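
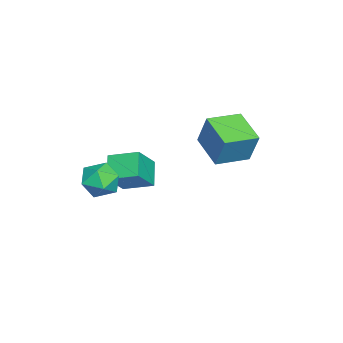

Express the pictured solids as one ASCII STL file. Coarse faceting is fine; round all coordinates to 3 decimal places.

solid 
facet normal -0.648 0.263 -0.715
outer loop
vertex -4.889 -3.091 -2.946
vertex -4.785 -1.405 -2.419
vertex -3.644 -2.843 -3.984
endloop
endfacet
facet normal -0.059 -0.953 -0.298
outer loop
vertex -2.335 -3.375 -2.541
vertex -4.889 -3.091 -2.946
vertex -3.644 -2.843 -3.984
endloop
endfacet
facet normal -0.648 0.263 -0.715
outer loop
vertex -3.644 -2.843 -3.984
vertex -4.785 -1.405 -2.419
vertex -3.54 -1.157 -3.457
endloop
endfacet
facet normal 0.759 0.151 -0.633
outer loop
vertex -3.54 -1.157 -3.457
vertex -2.335 -3.375 -2.541
vertex -3.644 -2.843 -3.984
endloop
endfacet
facet normal -0.759 -0.151 0.633
outer loop
vertex -4.889 -3.091 -2.946
vertex -3.476 -1.937 -0.976
vertex -4.785 -1.405 -2.419
endloop
endfacet
facet normal -0.059 -0.953 -0.298
outer loop
vertex -3.58 -3.623 -1.503
vertex -4.889 -3.091 -2.946
vertex -2.335 -3.375 -2.541
endloop
endfacet
facet normal -0.759 -0.151 0.633
outer loop
vertex -3.58 -3.623 -1.503
vertex -3.476 -1.937 -0.976
vertex -4.889 -3.091 -2.946
endloop
endfacet
facet normal 0.059 0.953 0.298
outer loop
vertex -4.785 -1.405 -2.419
vertex -3.476 -1.937 -0.976
vertex -3.54 -1.157 -3.457
endloop
endfacet
facet normal 0.759 0.151 -0.633
outer loop
vertex -2.231 -1.689 -2.014
vertex -2.335 -3.375 -2.541
vertex -3.54 -1.157 -3.457
endloop
endfacet
facet normal 0.059 0.953 0.298
outer loop
vertex -3.54 -1.157 -3.457
vertex -3.476 -1.937 -0.976
vertex -2.231 -1.689 -2.014
endloop
endfacet
facet normal 0.648 -0.263 0.715
outer loop
vertex -2.231 -1.689 -2.014
vertex -3.58 -3.623 -1.503
vertex -2.335 -3.375 -2.541
endloop
endfacet
facet normal 0.648 -0.263 0.715
outer loop
vertex -3.476 -1.937 -0.976
vertex -3.58 -3.623 -1.503
vertex -2.231 -1.689 -2.014
endloop
endfacet
facet normal -0.203 0.974 -0.100
outer loop
vertex 1.703 -1.841 -0.869
vertex 0.69 -1.997 -0.334
vertex 1.634 -1.737 0.281
endloop
endfacet
facet normal 0.500 0.865 -0.048
outer loop
vertex 1.703 -1.841 -0.869
vertex 1.634 -1.737 0.281
vertex 2.534 -2.284 -0.198
endloop
endfacet
facet normal 0.695 0.428 -0.578
outer loop
vertex 1.703 -1.841 -0.869
vertex 2.534 -2.284 -0.198
vertex 2.145 -2.882 -1.108
endloop
endfacet
facet normal 0.112 0.267 -0.957
outer loop
vertex 1.703 -1.841 -0.869
vertex 2.145 -2.882 -1.108
vertex 1.005 -2.705 -1.192
endloop
endfacet
facet normal -0.443 0.605 -0.662
outer loop
vertex 1.703 -1.841 -0.869
vertex 1.005 -2.705 -1.192
vertex 0.69 -1.997 -0.334
endloop
endfacet
facet normal 0.626 0.531 0.570
outer loop
vertex 2.534 -2.284 -0.198
vertex 1.634 -1.737 0.281
vertex 2.035 -2.715 0.752
endloop
endfacet
facet normal -0.512 0.708 0.487
outer loop
vertex 1.634 -1.737 0.281
vertex 0.69 -1.997 -0.334
vertex 0.895 -2.538 0.668
endloop
endfacet
facet normal -0.900 0.111 -0.422
outer loop
vertex 0.69 -1.997 -0.334
vertex 1.005 -2.705 -1.192
vertex 0.506 -3.136 -0.242
endloop
endfacet
facet normal -0.001 -0.434 -0.901
outer loop
vertex 1.005 -2.705 -1.192
vertex 2.145 -2.882 -1.108
vertex 1.406 -3.683 -0.721
endloop
endfacet
facet normal 0.942 -0.175 -0.287
outer loop
vertex 2.145 -2.882 -1.108
vertex 2.534 -2.284 -0.198
vertex 2.35 -3.423 -0.106
endloop
endfacet
facet normal -0.112 -0.267 0.957
outer loop
vertex 1.337 -3.579 0.429
vertex 2.035 -2.715 0.752
vertex 0.895 -2.538 0.668
endloop
endfacet
facet normal -0.695 -0.428 0.578
outer loop
vertex 1.337 -3.579 0.429
vertex 0.895 -2.538 0.668
vertex 0.506 -3.136 -0.242
endloop
endfacet
facet normal -0.500 -0.865 0.048
outer loop
vertex 1.337 -3.579 0.429
vertex 0.506 -3.136 -0.242
vertex 1.406 -3.683 -0.721
endloop
endfacet
facet normal 0.203 -0.974 0.100
outer loop
vertex 1.337 -3.579 0.429
vertex 1.406 -3.683 -0.721
vertex 2.35 -3.423 -0.106
endloop
endfacet
facet normal 0.443 -0.605 0.662
outer loop
vertex 1.337 -3.579 0.429
vertex 2.35 -3.423 -0.106
vertex 2.035 -2.715 0.752
endloop
endfacet
facet normal 0.001 0.434 0.901
outer loop
vertex 0.895 -2.538 0.668
vertex 2.035 -2.715 0.752
vertex 1.634 -1.737 0.281
endloop
endfacet
facet normal -0.942 0.175 0.287
outer loop
vertex 0.506 -3.136 -0.242
vertex 0.895 -2.538 0.668
vertex 0.69 -1.997 -0.334
endloop
endfacet
facet normal -0.626 -0.531 -0.570
outer loop
vertex 1.406 -3.683 -0.721
vertex 0.506 -3.136 -0.242
vertex 1.005 -2.705 -1.192
endloop
endfacet
facet normal 0.512 -0.708 -0.487
outer loop
vertex 2.35 -3.423 -0.106
vertex 1.406 -3.683 -0.721
vertex 2.145 -2.882 -1.108
endloop
endfacet
facet normal 0.900 -0.111 0.422
outer loop
vertex 2.035 -2.715 0.752
vertex 2.35 -3.423 -0.106
vertex 2.534 -2.284 -0.198
endloop
endfacet
facet normal -0.738 -0.575 0.353
outer loop
vertex -1.415 1.994 3.057
vertex -2.647 3.486 2.912
vertex -1.863 1.446 1.229
endloop
endfacet
facet normal 0.635 -0.769 0.075
outer loop
vertex -0.313 2.654 0.488
vertex -1.415 1.994 3.057
vertex -1.863 1.446 1.229
endloop
endfacet
facet normal -0.738 -0.575 0.353
outer loop
vertex -1.863 1.446 1.229
vertex -2.647 3.486 2.912
vertex -3.095 2.938 1.084
endloop
endfacet
facet normal -0.228 -0.279 -0.933
outer loop
vertex -3.095 2.938 1.084
vertex -0.313 2.654 0.488
vertex -1.863 1.446 1.229
endloop
endfacet
facet normal 0.228 0.279 0.933
outer loop
vertex -1.415 1.994 3.057
vertex -1.097 4.694 2.171
vertex -2.647 3.486 2.912
endloop
endfacet
facet normal 0.635 -0.769 0.075
outer loop
vertex 0.135 3.202 2.316
vertex -1.415 1.994 3.057
vertex -0.313 2.654 0.488
endloop
endfacet
facet normal 0.228 0.279 0.933
outer loop
vertex 0.135 3.202 2.316
vertex -1.097 4.694 2.171
vertex -1.415 1.994 3.057
endloop
endfacet
facet normal -0.635 0.769 -0.075
outer loop
vertex -2.647 3.486 2.912
vertex -1.097 4.694 2.171
vertex -3.095 2.938 1.084
endloop
endfacet
facet normal -0.228 -0.279 -0.933
outer loop
vertex -1.545 4.146 0.343
vertex -0.313 2.654 0.488
vertex -3.095 2.938 1.084
endloop
endfacet
facet normal -0.635 0.769 -0.075
outer loop
vertex -3.095 2.938 1.084
vertex -1.097 4.694 2.171
vertex -1.545 4.146 0.343
endloop
endfacet
facet normal 0.738 0.575 -0.353
outer loop
vertex -1.545 4.146 0.343
vertex 0.135 3.202 2.316
vertex -0.313 2.654 0.488
endloop
endfacet
facet normal 0.738 0.575 -0.353
outer loop
vertex -1.097 4.694 2.171
vertex 0.135 3.202 2.316
vertex -1.545 4.146 0.343
endloop
endfacet

endsolid


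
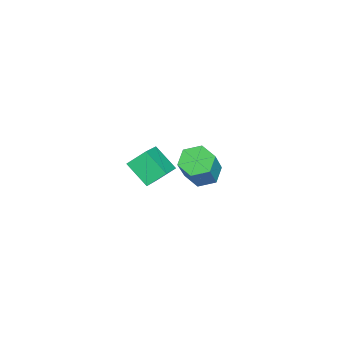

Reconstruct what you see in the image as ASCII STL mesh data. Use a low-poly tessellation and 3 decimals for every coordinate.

solid 
facet normal -0.865 0.100 -0.492
outer loop
vertex 1.113 0.264 3.76
vertex 1.716 1.196 2.891
vertex 1.393 -0.524 3.108
endloop
endfacet
facet normal -0.428 -0.662 0.616
outer loop
vertex 3.044 -0.716 4.049
vertex 1.113 0.264 3.76
vertex 1.393 -0.524 3.108
endloop
endfacet
facet normal -0.864 0.100 -0.493
outer loop
vertex 1.393 -0.524 3.108
vertex 1.716 1.196 2.891
vertex 1.996 0.409 2.24
endloop
endfacet
facet normal 0.264 -0.743 -0.615
outer loop
vertex 1.996 0.409 2.24
vertex 3.044 -0.716 4.049
vertex 1.393 -0.524 3.108
endloop
endfacet
facet normal -0.264 0.744 0.614
outer loop
vertex 1.113 0.264 3.76
vertex 3.367 1.004 3.832
vertex 1.716 1.196 2.891
endloop
endfacet
facet normal -0.428 -0.662 0.616
outer loop
vertex 2.764 0.071 4.7
vertex 1.113 0.264 3.76
vertex 3.044 -0.716 4.049
endloop
endfacet
facet normal -0.264 0.743 0.615
outer loop
vertex 2.764 0.071 4.7
vertex 3.367 1.004 3.832
vertex 1.113 0.264 3.76
endloop
endfacet
facet normal 0.428 0.662 -0.616
outer loop
vertex 1.716 1.196 2.891
vertex 3.367 1.004 3.832
vertex 1.996 0.409 2.24
endloop
endfacet
facet normal 0.263 -0.743 -0.615
outer loop
vertex 3.647 0.216 3.18
vertex 3.044 -0.716 4.049
vertex 1.996 0.409 2.24
endloop
endfacet
facet normal 0.428 0.662 -0.616
outer loop
vertex 1.996 0.409 2.24
vertex 3.367 1.004 3.832
vertex 3.647 0.216 3.18
endloop
endfacet
facet normal 0.864 -0.100 0.493
outer loop
vertex 3.647 0.216 3.18
vertex 2.764 0.071 4.7
vertex 3.044 -0.716 4.049
endloop
endfacet
facet normal 0.864 -0.100 0.493
outer loop
vertex 3.367 1.004 3.832
vertex 2.764 0.071 4.7
vertex 3.647 0.216 3.18
endloop
endfacet
facet normal -0.582 0.079 -0.809
outer loop
vertex -2.277 1.695 -1.529
vertex -2.969 1.866 -1.014
vertex -2.468 2.526 -1.31
endloop
endfacet
facet normal 0.783 0.320 -0.533
outer loop
vertex -2.277 1.695 -1.529
vertex -2.468 2.526 -1.31
vertex -1.018 1.523 0.218
endloop
endfacet
facet normal 0.783 0.321 -0.533
outer loop
vertex -1.018 1.523 0.218
vertex -2.468 2.526 -1.31
vertex -1.209 2.353 0.437
endloop
endfacet
facet normal 0.583 -0.079 0.809
outer loop
vertex -1.018 1.523 0.218
vertex -1.209 2.353 0.437
vertex -1.711 1.694 0.734
endloop
endfacet
facet normal -0.583 0.080 -0.808
outer loop
vertex -2.468 2.526 -1.31
vertex -2.969 1.866 -1.014
vertex -3.16 2.697 -0.794
endloop
endfacet
facet normal 0.204 0.978 -0.050
outer loop
vertex -2.468 2.526 -1.31
vertex -3.16 2.697 -0.794
vertex -1.209 2.353 0.437
endloop
endfacet
facet normal 0.204 0.978 -0.050
outer loop
vertex -1.209 2.353 0.437
vertex -3.16 2.697 -0.794
vertex -1.902 2.524 0.953
endloop
endfacet
facet normal 0.583 -0.079 0.809
outer loop
vertex -1.209 2.353 0.437
vertex -1.902 2.524 0.953
vertex -1.711 1.694 0.734
endloop
endfacet
facet normal -0.582 0.080 -0.809
outer loop
vertex -3.16 2.697 -0.794
vertex -2.969 1.866 -1.014
vertex -3.662 2.037 -0.498
endloop
endfacet
facet normal -0.579 0.657 0.482
outer loop
vertex -3.16 2.697 -0.794
vertex -3.662 2.037 -0.498
vertex -1.902 2.524 0.953
endloop
endfacet
facet normal -0.579 0.657 0.482
outer loop
vertex -1.902 2.524 0.953
vertex -3.662 2.037 -0.498
vertex -2.403 1.865 1.249
endloop
endfacet
facet normal 0.582 -0.079 0.809
outer loop
vertex -1.902 2.524 0.953
vertex -2.403 1.865 1.249
vertex -1.711 1.694 0.734
endloop
endfacet
facet normal -0.583 0.079 -0.809
outer loop
vertex -3.662 2.037 -0.498
vertex -2.969 1.866 -1.014
vertex -3.471 1.207 -0.717
endloop
endfacet
facet normal -0.783 -0.321 0.533
outer loop
vertex -3.662 2.037 -0.498
vertex -3.471 1.207 -0.717
vertex -2.403 1.865 1.249
endloop
endfacet
facet normal -0.783 -0.320 0.533
outer loop
vertex -2.403 1.865 1.249
vertex -3.471 1.207 -0.717
vertex -2.212 1.034 1.03
endloop
endfacet
facet normal 0.582 -0.079 0.809
outer loop
vertex -2.403 1.865 1.249
vertex -2.212 1.034 1.03
vertex -1.711 1.694 0.734
endloop
endfacet
facet normal -0.583 0.079 -0.809
outer loop
vertex -3.471 1.207 -0.717
vertex -2.969 1.866 -1.014
vertex -2.778 1.036 -1.233
endloop
endfacet
facet normal -0.204 -0.978 0.050
outer loop
vertex -3.471 1.207 -0.717
vertex -2.778 1.036 -1.233
vertex -2.212 1.034 1.03
endloop
endfacet
facet normal -0.204 -0.978 0.050
outer loop
vertex -2.212 1.034 1.03
vertex -2.778 1.036 -1.233
vertex -1.52 0.863 0.514
endloop
endfacet
facet normal 0.583 -0.080 0.808
outer loop
vertex -2.212 1.034 1.03
vertex -1.52 0.863 0.514
vertex -1.711 1.694 0.734
endloop
endfacet
facet normal -0.582 0.079 -0.809
outer loop
vertex -2.778 1.036 -1.233
vertex -2.969 1.866 -1.014
vertex -2.277 1.695 -1.529
endloop
endfacet
facet normal 0.579 -0.657 -0.482
outer loop
vertex -2.778 1.036 -1.233
vertex -2.277 1.695 -1.529
vertex -1.52 0.863 0.514
endloop
endfacet
facet normal 0.579 -0.657 -0.482
outer loop
vertex -1.52 0.863 0.514
vertex -2.277 1.695 -1.529
vertex -1.018 1.523 0.218
endloop
endfacet
facet normal 0.582 -0.080 0.809
outer loop
vertex -1.52 0.863 0.514
vertex -1.018 1.523 0.218
vertex -1.711 1.694 0.734
endloop
endfacet

endsolid


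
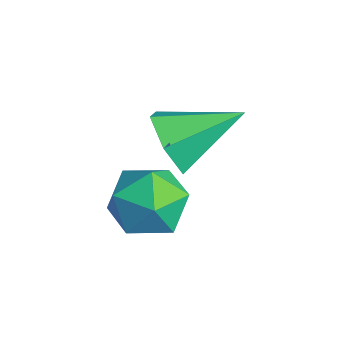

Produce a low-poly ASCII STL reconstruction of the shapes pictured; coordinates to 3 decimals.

solid 
facet normal -0.216 -0.877 -0.428
outer loop
vertex -3.222 -0.118 2.478
vertex -3.71 0.2 2.073
vertex -3.04 0.146 1.845
endloop
endfacet
facet normal 0.949 0.078 0.306
outer loop
vertex -3.222 -0.118 2.478
vertex -3.04 0.146 1.845
vertex -3.41 1.42 2.667
endloop
endfacet
facet normal -0.216 -0.878 -0.427
outer loop
vertex -3.04 0.146 1.845
vertex -3.71 0.2 2.073
vertex -3.529 0.464 1.439
endloop
endfacet
facet normal 0.721 0.511 -0.468
outer loop
vertex -3.04 0.146 1.845
vertex -3.529 0.464 1.439
vertex -3.41 1.42 2.667
endloop
endfacet
facet normal -0.216 -0.878 -0.427
outer loop
vertex -3.529 0.464 1.439
vertex -3.71 0.2 2.073
vertex -4.199 0.518 1.667
endloop
endfacet
facet normal -0.141 0.788 -0.600
outer loop
vertex -3.529 0.464 1.439
vertex -4.199 0.518 1.667
vertex -3.41 1.42 2.667
endloop
endfacet
facet normal -0.216 -0.878 -0.428
outer loop
vertex -4.199 0.518 1.667
vertex -3.71 0.2 2.073
vertex -4.381 0.254 2.301
endloop
endfacet
facet normal -0.774 0.632 0.041
outer loop
vertex -4.199 0.518 1.667
vertex -4.381 0.254 2.301
vertex -3.41 1.42 2.667
endloop
endfacet
facet normal -0.216 -0.878 -0.428
outer loop
vertex -4.381 0.254 2.301
vertex -3.71 0.2 2.073
vertex -3.892 -0.064 2.707
endloop
endfacet
facet normal -0.546 0.199 0.814
outer loop
vertex -4.381 0.254 2.301
vertex -3.892 -0.064 2.707
vertex -3.41 1.42 2.667
endloop
endfacet
facet normal -0.217 -0.878 -0.428
outer loop
vertex -3.892 -0.064 2.707
vertex -3.71 0.2 2.073
vertex -3.222 -0.118 2.478
endloop
endfacet
facet normal 0.317 -0.077 0.945
outer loop
vertex -3.892 -0.064 2.707
vertex -3.222 -0.118 2.478
vertex -3.41 1.42 2.667
endloop
endfacet
facet normal -0.948 0.302 0.098
outer loop
vertex -3.099 -0.56 1.599
vertex -3.127 -0.869 2.278
vertex -2.909 -0.159 2.199
endloop
endfacet
facet normal -0.580 0.750 -0.317
outer loop
vertex -3.099 -0.56 1.599
vertex -2.909 -0.159 2.199
vertex -2.504 -0.11 1.574
endloop
endfacet
facet normal -0.321 0.377 -0.869
outer loop
vertex -3.099 -0.56 1.599
vertex -2.504 -0.11 1.574
vertex -2.471 -0.79 1.267
endloop
endfacet
facet normal -0.530 -0.301 -0.793
outer loop
vertex -3.099 -0.56 1.599
vertex -2.471 -0.79 1.267
vertex -2.856 -1.259 1.702
endloop
endfacet
facet normal -0.917 -0.348 -0.196
outer loop
vertex -3.099 -0.56 1.599
vertex -2.856 -1.259 1.702
vertex -3.127 -0.869 2.278
endloop
endfacet
facet normal -0.027 0.998 0.061
outer loop
vertex -2.504 -0.11 1.574
vertex -2.909 -0.159 2.199
vertex -2.164 -0.141 2.238
endloop
endfacet
facet normal -0.623 0.273 0.733
outer loop
vertex -2.909 -0.159 2.199
vertex -3.127 -0.869 2.278
vertex -2.549 -0.61 2.673
endloop
endfacet
facet normal -0.573 -0.778 0.257
outer loop
vertex -3.127 -0.869 2.278
vertex -2.856 -1.259 1.702
vertex -2.516 -1.29 2.366
endloop
endfacet
facet normal 0.054 -0.703 -0.710
outer loop
vertex -2.856 -1.259 1.702
vertex -2.471 -0.79 1.267
vertex -2.111 -1.241 1.741
endloop
endfacet
facet normal 0.391 0.394 -0.831
outer loop
vertex -2.471 -0.79 1.267
vertex -2.504 -0.11 1.574
vertex -1.893 -0.531 1.662
endloop
endfacet
facet normal 0.530 0.301 0.793
outer loop
vertex -1.921 -0.84 2.341
vertex -2.164 -0.141 2.238
vertex -2.549 -0.61 2.673
endloop
endfacet
facet normal 0.321 -0.377 0.869
outer loop
vertex -1.921 -0.84 2.341
vertex -2.549 -0.61 2.673
vertex -2.516 -1.29 2.366
endloop
endfacet
facet normal 0.580 -0.750 0.317
outer loop
vertex -1.921 -0.84 2.341
vertex -2.516 -1.29 2.366
vertex -2.111 -1.241 1.741
endloop
endfacet
facet normal 0.948 -0.302 -0.098
outer loop
vertex -1.921 -0.84 2.341
vertex -2.111 -1.241 1.741
vertex -1.893 -0.531 1.662
endloop
endfacet
facet normal 0.917 0.348 0.196
outer loop
vertex -1.921 -0.84 2.341
vertex -1.893 -0.531 1.662
vertex -2.164 -0.141 2.238
endloop
endfacet
facet normal -0.054 0.703 0.710
outer loop
vertex -2.549 -0.61 2.673
vertex -2.164 -0.141 2.238
vertex -2.909 -0.159 2.199
endloop
endfacet
facet normal -0.391 -0.394 0.831
outer loop
vertex -2.516 -1.29 2.366
vertex -2.549 -0.61 2.673
vertex -3.127 -0.869 2.278
endloop
endfacet
facet normal 0.027 -0.998 -0.061
outer loop
vertex -2.111 -1.241 1.741
vertex -2.516 -1.29 2.366
vertex -2.856 -1.259 1.702
endloop
endfacet
facet normal 0.623 -0.273 -0.733
outer loop
vertex -1.893 -0.531 1.662
vertex -2.111 -1.241 1.741
vertex -2.471 -0.79 1.267
endloop
endfacet
facet normal 0.573 0.778 -0.257
outer loop
vertex -2.164 -0.141 2.238
vertex -1.893 -0.531 1.662
vertex -2.504 -0.11 1.574
endloop
endfacet

endsolid


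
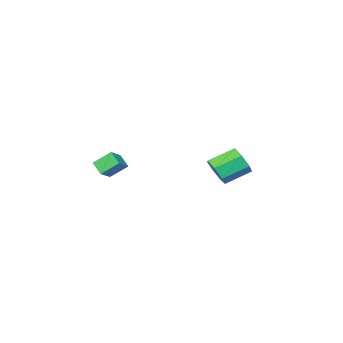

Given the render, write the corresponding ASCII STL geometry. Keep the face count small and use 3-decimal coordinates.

solid 
facet normal 0.812 -0.374 -0.449
outer loop
vertex -2.378 2.678 1.191
vertex -3.003 2.096 0.546
vertex -2.629 3.087 0.396
endloop
endfacet
facet normal 0.518 0.816 0.256
outer loop
vertex -2.378 2.678 1.191
vertex -2.629 3.087 0.396
vertex -3.911 3.385 2.039
endloop
endfacet
facet normal 0.519 0.815 0.257
outer loop
vertex -3.911 3.385 2.039
vertex -2.629 3.087 0.396
vertex -4.162 3.795 1.245
endloop
endfacet
facet normal -0.811 0.374 0.450
outer loop
vertex -3.911 3.385 2.039
vertex -4.162 3.795 1.245
vertex -4.537 2.804 1.394
endloop
endfacet
facet normal 0.811 -0.374 -0.450
outer loop
vertex -2.629 3.087 0.396
vertex -3.003 2.096 0.546
vertex -3.162 2.751 -0.286
endloop
endfacet
facet normal 0.113 0.854 -0.509
outer loop
vertex -2.629 3.087 0.396
vertex -3.162 2.751 -0.286
vertex -4.162 3.795 1.245
endloop
endfacet
facet normal 0.112 0.853 -0.509
outer loop
vertex -4.162 3.795 1.245
vertex -3.162 2.751 -0.286
vertex -4.695 3.458 0.563
endloop
endfacet
facet normal -0.811 0.374 0.449
outer loop
vertex -4.162 3.795 1.245
vertex -4.695 3.458 0.563
vertex -4.537 2.804 1.394
endloop
endfacet
facet normal 0.812 -0.374 -0.449
outer loop
vertex -3.162 2.751 -0.286
vertex -3.003 2.096 0.546
vertex -3.575 1.921 -0.342
endloop
endfacet
facet normal -0.379 0.249 -0.891
outer loop
vertex -3.162 2.751 -0.286
vertex -3.575 1.921 -0.342
vertex -4.695 3.458 0.563
endloop
endfacet
facet normal -0.378 0.249 -0.891
outer loop
vertex -4.695 3.458 0.563
vertex -3.575 1.921 -0.342
vertex -5.109 2.629 0.507
endloop
endfacet
facet normal -0.811 0.375 0.449
outer loop
vertex -4.695 3.458 0.563
vertex -5.109 2.629 0.507
vertex -4.537 2.804 1.394
endloop
endfacet
facet normal 0.811 -0.375 -0.449
outer loop
vertex -3.575 1.921 -0.342
vertex -3.003 2.096 0.546
vertex -3.558 1.224 0.271
endloop
endfacet
facet normal -0.584 -0.544 -0.602
outer loop
vertex -3.575 1.921 -0.342
vertex -3.558 1.224 0.271
vertex -5.109 2.629 0.507
endloop
endfacet
facet normal -0.584 -0.543 -0.603
outer loop
vertex -5.109 2.629 0.507
vertex -3.558 1.224 0.271
vertex -5.092 1.931 1.119
endloop
endfacet
facet normal -0.811 0.374 0.449
outer loop
vertex -5.109 2.629 0.507
vertex -5.092 1.931 1.119
vertex -4.537 2.804 1.394
endloop
endfacet
facet normal 0.811 -0.374 -0.450
outer loop
vertex -3.558 1.224 0.271
vertex -3.003 2.096 0.546
vertex -3.123 1.183 1.09
endloop
endfacet
facet normal -0.350 -0.926 0.139
outer loop
vertex -3.558 1.224 0.271
vertex -3.123 1.183 1.09
vertex -5.092 1.931 1.119
endloop
endfacet
facet normal -0.350 -0.926 0.140
outer loop
vertex -5.092 1.931 1.119
vertex -3.123 1.183 1.09
vertex -4.657 1.891 1.939
endloop
endfacet
facet normal -0.811 0.375 0.449
outer loop
vertex -5.092 1.931 1.119
vertex -4.657 1.891 1.939
vertex -4.537 2.804 1.394
endloop
endfacet
facet normal 0.812 -0.374 -0.449
outer loop
vertex -3.123 1.183 1.09
vertex -3.003 2.096 0.546
vertex -2.598 1.83 1.5
endloop
endfacet
facet normal 0.148 -0.612 0.777
outer loop
vertex -3.123 1.183 1.09
vertex -2.598 1.83 1.5
vertex -4.657 1.891 1.939
endloop
endfacet
facet normal 0.148 -0.611 0.777
outer loop
vertex -4.657 1.891 1.939
vertex -2.598 1.83 1.5
vertex -4.132 2.538 2.348
endloop
endfacet
facet normal -0.811 0.375 0.449
outer loop
vertex -4.657 1.891 1.939
vertex -4.132 2.538 2.348
vertex -4.537 2.804 1.394
endloop
endfacet
facet normal 0.812 -0.374 -0.449
outer loop
vertex -2.598 1.83 1.5
vertex -3.003 2.096 0.546
vertex -2.378 2.678 1.191
endloop
endfacet
facet normal 0.534 0.164 0.829
outer loop
vertex -2.598 1.83 1.5
vertex -2.378 2.678 1.191
vertex -4.132 2.538 2.348
endloop
endfacet
facet normal 0.534 0.163 0.829
outer loop
vertex -4.132 2.538 2.348
vertex -2.378 2.678 1.191
vertex -3.911 3.385 2.039
endloop
endfacet
facet normal -0.811 0.375 0.449
outer loop
vertex -4.132 2.538 2.348
vertex -3.911 3.385 2.039
vertex -4.537 2.804 1.394
endloop
endfacet
facet normal -0.812 -0.274 -0.516
outer loop
vertex 2.963 0.391 2.969
vertex 3.063 1.232 2.365
vertex 3.751 -0.323 2.107
endloop
endfacet
facet normal -0.097 -0.808 0.581
outer loop
vertex 4.677 -0.012 2.695
vertex 2.963 0.391 2.969
vertex 3.751 -0.323 2.107
endloop
endfacet
facet normal -0.812 -0.273 -0.516
outer loop
vertex 3.751 -0.323 2.107
vertex 3.063 1.232 2.365
vertex 3.852 0.517 1.503
endloop
endfacet
facet normal 0.575 -0.522 -0.630
outer loop
vertex 3.852 0.517 1.503
vertex 4.677 -0.012 2.695
vertex 3.751 -0.323 2.107
endloop
endfacet
facet normal -0.575 0.521 0.630
outer loop
vertex 2.963 0.391 2.969
vertex 3.989 1.543 2.953
vertex 3.063 1.232 2.365
endloop
endfacet
facet normal -0.097 -0.808 0.581
outer loop
vertex 3.888 0.703 3.557
vertex 2.963 0.391 2.969
vertex 4.677 -0.012 2.695
endloop
endfacet
facet normal -0.576 0.522 0.629
outer loop
vertex 3.888 0.703 3.557
vertex 3.989 1.543 2.953
vertex 2.963 0.391 2.969
endloop
endfacet
facet normal 0.098 0.808 -0.581
outer loop
vertex 3.063 1.232 2.365
vertex 3.989 1.543 2.953
vertex 3.852 0.517 1.503
endloop
endfacet
facet normal 0.576 -0.521 -0.630
outer loop
vertex 4.777 0.829 2.091
vertex 4.677 -0.012 2.695
vertex 3.852 0.517 1.503
endloop
endfacet
facet normal 0.097 0.808 -0.581
outer loop
vertex 3.852 0.517 1.503
vertex 3.989 1.543 2.953
vertex 4.777 0.829 2.091
endloop
endfacet
facet normal 0.812 0.274 0.516
outer loop
vertex 4.777 0.829 2.091
vertex 3.888 0.703 3.557
vertex 4.677 -0.012 2.695
endloop
endfacet
facet normal 0.812 0.273 0.516
outer loop
vertex 3.989 1.543 2.953
vertex 3.888 0.703 3.557
vertex 4.777 0.829 2.091
endloop
endfacet

endsolid


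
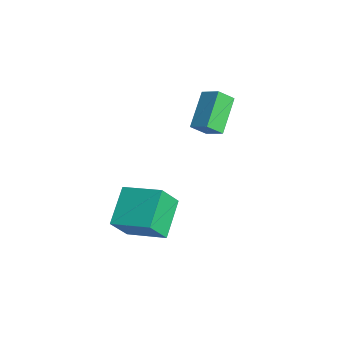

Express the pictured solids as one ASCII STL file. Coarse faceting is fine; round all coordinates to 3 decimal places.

solid 
facet normal -0.726 -0.628 -0.280
outer loop
vertex 1.822 -3.857 -3.484
vertex 0.417 -2.717 -2.397
vertex 1.545 -2.955 -4.788
endloop
endfacet
facet normal 0.665 -0.540 -0.515
outer loop
vertex 3.063 -1.643 -4.203
vertex 1.822 -3.857 -3.484
vertex 1.545 -2.955 -4.788
endloop
endfacet
facet normal -0.726 -0.628 -0.280
outer loop
vertex 1.545 -2.955 -4.788
vertex 0.417 -2.717 -2.397
vertex 0.14 -1.815 -3.702
endloop
endfacet
facet normal -0.172 0.560 -0.810
outer loop
vertex 0.14 -1.815 -3.702
vertex 3.063 -1.643 -4.203
vertex 1.545 -2.955 -4.788
endloop
endfacet
facet normal 0.172 -0.560 0.810
outer loop
vertex 1.822 -3.857 -3.484
vertex 1.935 -1.405 -1.812
vertex 0.417 -2.717 -2.397
endloop
endfacet
facet normal 0.666 -0.540 -0.515
outer loop
vertex 3.34 -2.545 -2.898
vertex 1.822 -3.857 -3.484
vertex 3.063 -1.643 -4.203
endloop
endfacet
facet normal 0.172 -0.560 0.810
outer loop
vertex 3.34 -2.545 -2.898
vertex 1.935 -1.405 -1.812
vertex 1.822 -3.857 -3.484
endloop
endfacet
facet normal -0.665 0.540 0.515
outer loop
vertex 0.417 -2.717 -2.397
vertex 1.935 -1.405 -1.812
vertex 0.14 -1.815 -3.702
endloop
endfacet
facet normal -0.172 0.561 -0.810
outer loop
vertex 1.658 -0.503 -3.116
vertex 3.063 -1.643 -4.203
vertex 0.14 -1.815 -3.702
endloop
endfacet
facet normal -0.666 0.540 0.515
outer loop
vertex 0.14 -1.815 -3.702
vertex 1.935 -1.405 -1.812
vertex 1.658 -0.503 -3.116
endloop
endfacet
facet normal 0.726 0.628 0.280
outer loop
vertex 1.658 -0.503 -3.116
vertex 3.34 -2.545 -2.898
vertex 3.063 -1.643 -4.203
endloop
endfacet
facet normal 0.726 0.628 0.280
outer loop
vertex 1.935 -1.405 -1.812
vertex 3.34 -2.545 -2.898
vertex 1.658 -0.503 -3.116
endloop
endfacet
facet normal -0.781 -0.395 -0.483
outer loop
vertex -1.578 1.385 -0.944
vertex -2.898 2.523 0.261
vertex -1.54 2.182 -1.657
endloop
endfacet
facet normal 0.624 -0.537 -0.568
outer loop
vertex -0.642 2.637 -1.101
vertex -1.578 1.385 -0.944
vertex -1.54 2.182 -1.657
endloop
endfacet
facet normal -0.781 -0.395 -0.483
outer loop
vertex -1.54 2.182 -1.657
vertex -2.898 2.523 0.261
vertex -2.861 3.321 -0.451
endloop
endfacet
facet normal 0.035 0.745 -0.666
outer loop
vertex -2.861 3.321 -0.451
vertex -0.642 2.637 -1.101
vertex -1.54 2.182 -1.657
endloop
endfacet
facet normal -0.035 -0.745 0.666
outer loop
vertex -1.578 1.385 -0.944
vertex -2.0 2.978 0.817
vertex -2.898 2.523 0.261
endloop
endfacet
facet normal 0.623 -0.537 -0.569
outer loop
vertex -0.679 1.839 -0.389
vertex -1.578 1.385 -0.944
vertex -0.642 2.637 -1.101
endloop
endfacet
facet normal -0.035 -0.745 0.666
outer loop
vertex -0.679 1.839 -0.389
vertex -2.0 2.978 0.817
vertex -1.578 1.385 -0.944
endloop
endfacet
facet normal -0.624 0.536 0.569
outer loop
vertex -2.898 2.523 0.261
vertex -2.0 2.978 0.817
vertex -2.861 3.321 -0.451
endloop
endfacet
facet normal 0.035 0.745 -0.666
outer loop
vertex -1.962 3.775 0.104
vertex -0.642 2.637 -1.101
vertex -2.861 3.321 -0.451
endloop
endfacet
facet normal -0.623 0.538 0.568
outer loop
vertex -2.861 3.321 -0.451
vertex -2.0 2.978 0.817
vertex -1.962 3.775 0.104
endloop
endfacet
facet normal 0.781 0.395 0.483
outer loop
vertex -1.962 3.775 0.104
vertex -0.679 1.839 -0.389
vertex -0.642 2.637 -1.101
endloop
endfacet
facet normal 0.781 0.395 0.483
outer loop
vertex -2.0 2.978 0.817
vertex -0.679 1.839 -0.389
vertex -1.962 3.775 0.104
endloop
endfacet

endsolid


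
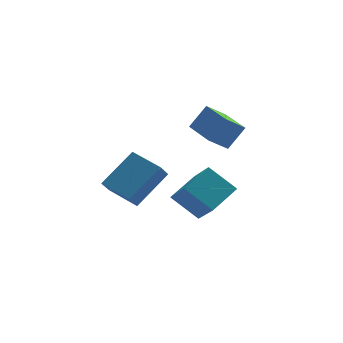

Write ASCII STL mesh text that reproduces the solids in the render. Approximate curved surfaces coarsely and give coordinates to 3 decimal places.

solid 
facet normal -0.350 -0.572 0.741
outer loop
vertex -1.682 1.092 -2.754
vertex -2.748 2.215 -2.391
vertex -3.05 0.221 -4.073
endloop
endfacet
facet normal 0.670 -0.706 -0.228
outer loop
vertex -2.692 0.805 -4.829
vertex -1.682 1.092 -2.754
vertex -3.05 0.221 -4.073
endloop
endfacet
facet normal -0.351 -0.572 0.741
outer loop
vertex -3.05 0.221 -4.073
vertex -2.748 2.215 -2.391
vertex -4.115 1.344 -3.71
endloop
endfacet
facet normal -0.654 -0.416 -0.631
outer loop
vertex -4.115 1.344 -3.71
vertex -2.692 0.805 -4.829
vertex -3.05 0.221 -4.073
endloop
endfacet
facet normal 0.654 0.417 0.632
outer loop
vertex -1.682 1.092 -2.754
vertex -2.39 2.799 -3.147
vertex -2.748 2.215 -2.391
endloop
endfacet
facet normal 0.670 -0.706 -0.229
outer loop
vertex -1.325 1.676 -3.51
vertex -1.682 1.092 -2.754
vertex -2.692 0.805 -4.829
endloop
endfacet
facet normal 0.654 0.417 0.631
outer loop
vertex -1.325 1.676 -3.51
vertex -2.39 2.799 -3.147
vertex -1.682 1.092 -2.754
endloop
endfacet
facet normal -0.670 0.706 0.228
outer loop
vertex -2.748 2.215 -2.391
vertex -2.39 2.799 -3.147
vertex -4.115 1.344 -3.71
endloop
endfacet
facet normal -0.654 -0.417 -0.631
outer loop
vertex -3.758 1.928 -4.466
vertex -2.692 0.805 -4.829
vertex -4.115 1.344 -3.71
endloop
endfacet
facet normal -0.670 0.706 0.229
outer loop
vertex -4.115 1.344 -3.71
vertex -2.39 2.799 -3.147
vertex -3.758 1.928 -4.466
endloop
endfacet
facet normal 0.351 0.572 -0.741
outer loop
vertex -3.758 1.928 -4.466
vertex -1.325 1.676 -3.51
vertex -2.692 0.805 -4.829
endloop
endfacet
facet normal 0.351 0.572 -0.741
outer loop
vertex -2.39 2.799 -3.147
vertex -1.325 1.676 -3.51
vertex -3.758 1.928 -4.466
endloop
endfacet
facet normal -0.698 -0.584 -0.416
outer loop
vertex -0.976 -1.227 -2.702
vertex -1.378 0.199 -4.03
vertex 0.11 -1.83 -3.678
endloop
endfacet
facet normal 0.202 -0.716 0.668
outer loop
vertex 1.198 -0.919 -3.03
vertex -0.976 -1.227 -2.702
vertex 0.11 -1.83 -3.678
endloop
endfacet
facet normal -0.697 -0.584 -0.416
outer loop
vertex 0.11 -1.83 -3.678
vertex -1.378 0.199 -4.03
vertex -0.292 -0.403 -5.006
endloop
endfacet
facet normal 0.687 -0.381 -0.618
outer loop
vertex -0.292 -0.403 -5.006
vertex 1.198 -0.919 -3.03
vertex 0.11 -1.83 -3.678
endloop
endfacet
facet normal -0.687 0.382 0.618
outer loop
vertex -0.976 -1.227 -2.702
vertex -0.29 1.11 -3.382
vertex -1.378 0.199 -4.03
endloop
endfacet
facet normal 0.202 -0.717 0.667
outer loop
vertex 0.112 -0.317 -2.054
vertex -0.976 -1.227 -2.702
vertex 1.198 -0.919 -3.03
endloop
endfacet
facet normal -0.687 0.382 0.618
outer loop
vertex 0.112 -0.317 -2.054
vertex -0.29 1.11 -3.382
vertex -0.976 -1.227 -2.702
endloop
endfacet
facet normal -0.203 0.717 -0.667
outer loop
vertex -1.378 0.199 -4.03
vertex -0.29 1.11 -3.382
vertex -0.292 -0.403 -5.006
endloop
endfacet
facet normal 0.687 -0.382 -0.618
outer loop
vertex 0.796 0.507 -4.358
vertex 1.198 -0.919 -3.03
vertex -0.292 -0.403 -5.006
endloop
endfacet
facet normal -0.202 0.717 -0.667
outer loop
vertex -0.292 -0.403 -5.006
vertex -0.29 1.11 -3.382
vertex 0.796 0.507 -4.358
endloop
endfacet
facet normal 0.697 0.584 0.416
outer loop
vertex 0.796 0.507 -4.358
vertex 0.112 -0.317 -2.054
vertex 1.198 -0.919 -3.03
endloop
endfacet
facet normal 0.698 0.583 0.416
outer loop
vertex -0.29 1.11 -3.382
vertex 0.112 -0.317 -2.054
vertex 0.796 0.507 -4.358
endloop
endfacet
facet normal -0.748 -0.250 0.615
outer loop
vertex 1.259 3.097 -1.14
vertex 0.641 4.819 -1.191
vertex 0.492 2.791 -2.196
endloop
endfacet
facet normal 0.337 -0.941 0.028
outer loop
vertex 1.359 3.081 -2.909
vertex 1.259 3.097 -1.14
vertex 0.492 2.791 -2.196
endloop
endfacet
facet normal -0.747 -0.250 0.616
outer loop
vertex 0.492 2.791 -2.196
vertex 0.641 4.819 -1.191
vertex -0.126 4.513 -2.246
endloop
endfacet
facet normal -0.572 -0.228 -0.788
outer loop
vertex -0.126 4.513 -2.246
vertex 1.359 3.081 -2.909
vertex 0.492 2.791 -2.196
endloop
endfacet
facet normal 0.572 0.228 0.788
outer loop
vertex 1.259 3.097 -1.14
vertex 1.508 5.109 -1.904
vertex 0.641 4.819 -1.191
endloop
endfacet
facet normal 0.337 -0.941 0.028
outer loop
vertex 2.126 3.387 -1.854
vertex 1.259 3.097 -1.14
vertex 1.359 3.081 -2.909
endloop
endfacet
facet normal 0.572 0.228 0.788
outer loop
vertex 2.126 3.387 -1.854
vertex 1.508 5.109 -1.904
vertex 1.259 3.097 -1.14
endloop
endfacet
facet normal -0.337 0.941 -0.028
outer loop
vertex 0.641 4.819 -1.191
vertex 1.508 5.109 -1.904
vertex -0.126 4.513 -2.246
endloop
endfacet
facet normal -0.572 -0.229 -0.788
outer loop
vertex 0.741 4.803 -2.96
vertex 1.359 3.081 -2.909
vertex -0.126 4.513 -2.246
endloop
endfacet
facet normal -0.337 0.941 -0.028
outer loop
vertex -0.126 4.513 -2.246
vertex 1.508 5.109 -1.904
vertex 0.741 4.803 -2.96
endloop
endfacet
facet normal 0.747 0.250 -0.616
outer loop
vertex 0.741 4.803 -2.96
vertex 2.126 3.387 -1.854
vertex 1.359 3.081 -2.909
endloop
endfacet
facet normal 0.747 0.250 -0.615
outer loop
vertex 1.508 5.109 -1.904
vertex 2.126 3.387 -1.854
vertex 0.741 4.803 -2.96
endloop
endfacet

endsolid


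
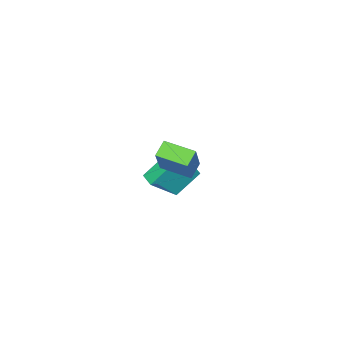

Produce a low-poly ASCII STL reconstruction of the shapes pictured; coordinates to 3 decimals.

solid 
facet normal -0.817 -0.052 0.574
outer loop
vertex 1.621 -0.438 4.235
vertex 1.331 1.027 3.954
vertex 0.462 -0.993 2.537
endloop
endfacet
facet normal 0.191 -0.964 0.185
outer loop
vertex 1.189 -0.947 2.026
vertex 1.621 -0.438 4.235
vertex 0.462 -0.993 2.537
endloop
endfacet
facet normal -0.817 -0.052 0.574
outer loop
vertex 0.462 -0.993 2.537
vertex 1.331 1.027 3.954
vertex 0.172 0.472 2.256
endloop
endfacet
facet normal -0.544 -0.261 -0.798
outer loop
vertex 0.172 0.472 2.256
vertex 1.189 -0.947 2.026
vertex 0.462 -0.993 2.537
endloop
endfacet
facet normal 0.544 0.261 0.798
outer loop
vertex 1.621 -0.438 4.235
vertex 2.058 1.073 3.443
vertex 1.331 1.027 3.954
endloop
endfacet
facet normal 0.191 -0.964 0.185
outer loop
vertex 2.348 -0.392 3.724
vertex 1.621 -0.438 4.235
vertex 1.189 -0.947 2.026
endloop
endfacet
facet normal 0.544 0.261 0.798
outer loop
vertex 2.348 -0.392 3.724
vertex 2.058 1.073 3.443
vertex 1.621 -0.438 4.235
endloop
endfacet
facet normal -0.191 0.964 -0.185
outer loop
vertex 1.331 1.027 3.954
vertex 2.058 1.073 3.443
vertex 0.172 0.472 2.256
endloop
endfacet
facet normal -0.544 -0.261 -0.798
outer loop
vertex 0.899 0.518 1.745
vertex 1.189 -0.947 2.026
vertex 0.172 0.472 2.256
endloop
endfacet
facet normal -0.191 0.964 -0.185
outer loop
vertex 0.172 0.472 2.256
vertex 2.058 1.073 3.443
vertex 0.899 0.518 1.745
endloop
endfacet
facet normal 0.817 0.052 -0.574
outer loop
vertex 0.899 0.518 1.745
vertex 2.348 -0.392 3.724
vertex 1.189 -0.947 2.026
endloop
endfacet
facet normal 0.817 0.052 -0.574
outer loop
vertex 2.058 1.073 3.443
vertex 2.348 -0.392 3.724
vertex 0.899 0.518 1.745
endloop
endfacet
facet normal -0.511 -0.852 0.113
outer loop
vertex -2.425 -4.415 -2.029
vertex -3.359 -3.684 -0.742
vertex -3.705 -3.817 -3.299
endloop
endfacet
facet normal 0.534 -0.418 -0.735
outer loop
vertex -3.261 -3.076 -3.398
vertex -2.425 -4.415 -2.029
vertex -3.705 -3.817 -3.299
endloop
endfacet
facet normal -0.510 -0.852 0.113
outer loop
vertex -3.705 -3.817 -3.299
vertex -3.359 -3.684 -0.742
vertex -4.64 -3.086 -2.012
endloop
endfacet
facet normal -0.674 0.315 -0.668
outer loop
vertex -4.64 -3.086 -2.012
vertex -3.261 -3.076 -3.398
vertex -3.705 -3.817 -3.299
endloop
endfacet
facet normal 0.674 -0.315 0.668
outer loop
vertex -2.425 -4.415 -2.029
vertex -2.915 -2.943 -0.841
vertex -3.359 -3.684 -0.742
endloop
endfacet
facet normal 0.533 -0.419 -0.735
outer loop
vertex -1.98 -3.674 -2.128
vertex -2.425 -4.415 -2.029
vertex -3.261 -3.076 -3.398
endloop
endfacet
facet normal 0.674 -0.315 0.668
outer loop
vertex -1.98 -3.674 -2.128
vertex -2.915 -2.943 -0.841
vertex -2.425 -4.415 -2.029
endloop
endfacet
facet normal -0.534 0.418 0.735
outer loop
vertex -3.359 -3.684 -0.742
vertex -2.915 -2.943 -0.841
vertex -4.64 -3.086 -2.012
endloop
endfacet
facet normal -0.674 0.315 -0.668
outer loop
vertex -4.195 -2.345 -2.111
vertex -3.261 -3.076 -3.398
vertex -4.64 -3.086 -2.012
endloop
endfacet
facet normal -0.534 0.419 0.735
outer loop
vertex -4.64 -3.086 -2.012
vertex -2.915 -2.943 -0.841
vertex -4.195 -2.345 -2.111
endloop
endfacet
facet normal 0.511 0.852 -0.114
outer loop
vertex -4.195 -2.345 -2.111
vertex -1.98 -3.674 -2.128
vertex -3.261 -3.076 -3.398
endloop
endfacet
facet normal 0.511 0.852 -0.113
outer loop
vertex -2.915 -2.943 -0.841
vertex -1.98 -3.674 -2.128
vertex -4.195 -2.345 -2.111
endloop
endfacet

endsolid


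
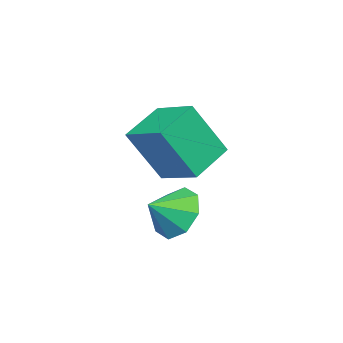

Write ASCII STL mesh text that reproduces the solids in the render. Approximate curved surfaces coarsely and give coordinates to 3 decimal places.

solid 
facet normal -0.699 0.512 -0.499
outer loop
vertex -0.772 -1.923 -1.174
vertex -1.443 -2.493 -0.819
vertex -1.041 -1.678 -0.545
endloop
endfacet
facet normal 0.918 0.272 0.287
outer loop
vertex -0.772 -1.923 -1.174
vertex -1.041 -1.678 -0.545
vertex -0.717 -3.027 -0.301
endloop
endfacet
facet normal -0.699 0.512 -0.499
outer loop
vertex -1.041 -1.678 -0.545
vertex -1.443 -2.493 -0.819
vertex -1.546 -1.91 -0.076
endloop
endfacet
facet normal 0.582 0.278 0.764
outer loop
vertex -1.041 -1.678 -0.545
vertex -1.546 -1.91 -0.076
vertex -0.717 -3.027 -0.301
endloop
endfacet
facet normal -0.698 0.513 -0.499
outer loop
vertex -1.546 -1.91 -0.076
vertex -1.443 -2.493 -0.819
vertex -1.991 -2.484 -0.043
endloop
endfacet
facet normal 0.168 -0.074 0.983
outer loop
vertex -1.546 -1.91 -0.076
vertex -1.991 -2.484 -0.043
vertex -0.717 -3.027 -0.301
endloop
endfacet
facet normal -0.699 0.512 -0.499
outer loop
vertex -1.991 -2.484 -0.043
vertex -1.443 -2.493 -0.819
vertex -2.115 -3.064 -0.464
endloop
endfacet
facet normal -0.080 -0.574 0.815
outer loop
vertex -1.991 -2.484 -0.043
vertex -2.115 -3.064 -0.464
vertex -0.717 -3.027 -0.301
endloop
endfacet
facet normal -0.699 0.513 -0.498
outer loop
vertex -2.115 -3.064 -0.464
vertex -1.443 -2.493 -0.819
vertex -1.846 -3.309 -1.094
endloop
endfacet
facet normal -0.017 -0.934 0.356
outer loop
vertex -2.115 -3.064 -0.464
vertex -1.846 -3.309 -1.094
vertex -0.717 -3.027 -0.301
endloop
endfacet
facet normal -0.698 0.513 -0.499
outer loop
vertex -1.846 -3.309 -1.094
vertex -1.443 -2.493 -0.819
vertex -1.341 -3.077 -1.562
endloop
endfacet
facet normal 0.320 -0.940 -0.121
outer loop
vertex -1.846 -3.309 -1.094
vertex -1.341 -3.077 -1.562
vertex -0.717 -3.027 -0.301
endloop
endfacet
facet normal -0.699 0.512 -0.499
outer loop
vertex -1.341 -3.077 -1.562
vertex -1.443 -2.493 -0.819
vertex -0.896 -2.503 -1.596
endloop
endfacet
facet normal 0.733 -0.589 -0.340
outer loop
vertex -1.341 -3.077 -1.562
vertex -0.896 -2.503 -1.596
vertex -0.717 -3.027 -0.301
endloop
endfacet
facet normal -0.699 0.512 -0.499
outer loop
vertex -0.896 -2.503 -1.596
vertex -1.443 -2.493 -0.819
vertex -0.772 -1.923 -1.174
endloop
endfacet
facet normal 0.982 -0.086 -0.170
outer loop
vertex -0.896 -2.503 -1.596
vertex -0.772 -1.923 -1.174
vertex -0.717 -3.027 -0.301
endloop
endfacet
facet normal -0.881 0.238 0.408
outer loop
vertex -2.683 -3.599 2.565
vertex -2.145 -2.332 2.987
vertex -3.255 -2.786 0.853
endloop
endfacet
facet normal -0.373 -0.880 -0.293
outer loop
vertex -1.915 -3.148 0.233
vertex -2.683 -3.599 2.565
vertex -3.255 -2.786 0.853
endloop
endfacet
facet normal -0.881 0.238 0.408
outer loop
vertex -3.255 -2.786 0.853
vertex -2.145 -2.332 2.987
vertex -2.717 -1.519 1.275
endloop
endfacet
facet normal -0.289 0.411 -0.865
outer loop
vertex -2.717 -1.519 1.275
vertex -1.915 -3.148 0.233
vertex -3.255 -2.786 0.853
endloop
endfacet
facet normal 0.289 -0.411 0.865
outer loop
vertex -2.683 -3.599 2.565
vertex -0.805 -2.694 2.367
vertex -2.145 -2.332 2.987
endloop
endfacet
facet normal -0.373 -0.880 -0.293
outer loop
vertex -1.343 -3.961 1.945
vertex -2.683 -3.599 2.565
vertex -1.915 -3.148 0.233
endloop
endfacet
facet normal 0.289 -0.411 0.865
outer loop
vertex -1.343 -3.961 1.945
vertex -0.805 -2.694 2.367
vertex -2.683 -3.599 2.565
endloop
endfacet
facet normal 0.373 0.880 0.293
outer loop
vertex -2.145 -2.332 2.987
vertex -0.805 -2.694 2.367
vertex -2.717 -1.519 1.275
endloop
endfacet
facet normal -0.289 0.411 -0.865
outer loop
vertex -1.377 -1.881 0.655
vertex -1.915 -3.148 0.233
vertex -2.717 -1.519 1.275
endloop
endfacet
facet normal 0.373 0.880 0.293
outer loop
vertex -2.717 -1.519 1.275
vertex -0.805 -2.694 2.367
vertex -1.377 -1.881 0.655
endloop
endfacet
facet normal 0.881 -0.238 -0.408
outer loop
vertex -1.377 -1.881 0.655
vertex -1.343 -3.961 1.945
vertex -1.915 -3.148 0.233
endloop
endfacet
facet normal 0.881 -0.238 -0.408
outer loop
vertex -0.805 -2.694 2.367
vertex -1.343 -3.961 1.945
vertex -1.377 -1.881 0.655
endloop
endfacet

endsolid


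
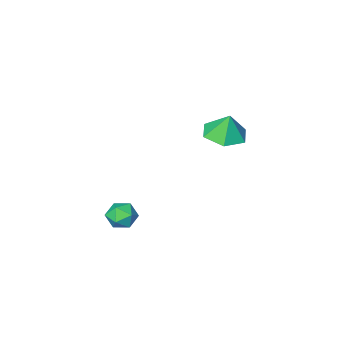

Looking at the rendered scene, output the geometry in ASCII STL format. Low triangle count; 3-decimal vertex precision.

solid 
facet normal -0.958 -0.135 0.251
outer loop
vertex 2.079 -1.212 -1.92
vertex 2.188 -1.928 -1.89
vertex 2.286 -1.522 -1.298
endloop
endfacet
facet normal -0.721 0.494 0.486
outer loop
vertex 2.079 -1.212 -1.92
vertex 2.286 -1.522 -1.298
vertex 2.58 -0.891 -1.504
endloop
endfacet
facet normal -0.491 0.868 -0.079
outer loop
vertex 2.079 -1.212 -1.92
vertex 2.58 -0.891 -1.504
vertex 2.664 -0.909 -2.225
endloop
endfacet
facet normal -0.587 0.467 -0.661
outer loop
vertex 2.079 -1.212 -1.92
vertex 2.664 -0.909 -2.225
vertex 2.422 -1.55 -2.463
endloop
endfacet
facet normal -0.876 -0.153 -0.458
outer loop
vertex 2.079 -1.212 -1.92
vertex 2.422 -1.55 -2.463
vertex 2.188 -1.928 -1.89
endloop
endfacet
facet normal -0.163 0.374 0.913
outer loop
vertex 2.58 -0.891 -1.504
vertex 2.286 -1.522 -1.298
vertex 2.998 -1.41 -1.217
endloop
endfacet
facet normal -0.548 -0.645 0.533
outer loop
vertex 2.286 -1.522 -1.298
vertex 2.188 -1.928 -1.89
vertex 2.756 -2.051 -1.455
endloop
endfacet
facet normal -0.414 -0.673 -0.613
outer loop
vertex 2.188 -1.928 -1.89
vertex 2.422 -1.55 -2.463
vertex 2.84 -2.069 -2.176
endloop
endfacet
facet normal 0.055 0.329 -0.943
outer loop
vertex 2.422 -1.55 -2.463
vertex 2.664 -0.909 -2.225
vertex 3.134 -1.438 -2.382
endloop
endfacet
facet normal 0.211 0.977 0.000
outer loop
vertex 2.664 -0.909 -2.225
vertex 2.58 -0.891 -1.504
vertex 3.232 -1.032 -1.79
endloop
endfacet
facet normal 0.587 -0.467 0.661
outer loop
vertex 3.341 -1.748 -1.76
vertex 2.998 -1.41 -1.217
vertex 2.756 -2.051 -1.455
endloop
endfacet
facet normal 0.491 -0.868 0.079
outer loop
vertex 3.341 -1.748 -1.76
vertex 2.756 -2.051 -1.455
vertex 2.84 -2.069 -2.176
endloop
endfacet
facet normal 0.721 -0.494 -0.486
outer loop
vertex 3.341 -1.748 -1.76
vertex 2.84 -2.069 -2.176
vertex 3.134 -1.438 -2.382
endloop
endfacet
facet normal 0.958 0.135 -0.251
outer loop
vertex 3.341 -1.748 -1.76
vertex 3.134 -1.438 -2.382
vertex 3.232 -1.032 -1.79
endloop
endfacet
facet normal 0.876 0.153 0.458
outer loop
vertex 3.341 -1.748 -1.76
vertex 3.232 -1.032 -1.79
vertex 2.998 -1.41 -1.217
endloop
endfacet
facet normal -0.055 -0.329 0.943
outer loop
vertex 2.756 -2.051 -1.455
vertex 2.998 -1.41 -1.217
vertex 2.286 -1.522 -1.298
endloop
endfacet
facet normal -0.211 -0.977 -0.000
outer loop
vertex 2.84 -2.069 -2.176
vertex 2.756 -2.051 -1.455
vertex 2.188 -1.928 -1.89
endloop
endfacet
facet normal 0.163 -0.374 -0.913
outer loop
vertex 3.134 -1.438 -2.382
vertex 2.84 -2.069 -2.176
vertex 2.422 -1.55 -2.463
endloop
endfacet
facet normal 0.548 0.645 -0.533
outer loop
vertex 3.232 -1.032 -1.79
vertex 3.134 -1.438 -2.382
vertex 2.664 -0.909 -2.225
endloop
endfacet
facet normal 0.414 0.673 0.613
outer loop
vertex 2.998 -1.41 -1.217
vertex 3.232 -1.032 -1.79
vertex 2.58 -0.891 -1.504
endloop
endfacet
facet normal 0.072 -0.214 -0.974
outer loop
vertex -1.48 -2.162 1.067
vertex -2.476 -2.128 0.986
vertex -1.935 -1.3 0.844
endloop
endfacet
facet normal 0.677 0.498 0.542
outer loop
vertex -1.48 -2.162 1.067
vertex -1.935 -1.3 0.844
vertex -2.564 -1.872 2.154
endloop
endfacet
facet normal 0.073 -0.215 -0.974
outer loop
vertex -1.935 -1.3 0.844
vertex -2.476 -2.128 0.986
vertex -2.931 -1.266 0.762
endloop
endfacet
facet normal -0.002 0.917 0.400
outer loop
vertex -1.935 -1.3 0.844
vertex -2.931 -1.266 0.762
vertex -2.564 -1.872 2.154
endloop
endfacet
facet normal 0.073 -0.215 -0.974
outer loop
vertex -2.931 -1.266 0.762
vertex -2.476 -2.128 0.986
vertex -3.472 -2.095 0.904
endloop
endfacet
facet normal -0.722 0.544 0.427
outer loop
vertex -2.931 -1.266 0.762
vertex -3.472 -2.095 0.904
vertex -2.564 -1.872 2.154
endloop
endfacet
facet normal 0.073 -0.214 -0.974
outer loop
vertex -3.472 -2.095 0.904
vertex -2.476 -2.128 0.986
vertex -3.018 -2.957 1.127
endloop
endfacet
facet normal -0.763 -0.247 0.598
outer loop
vertex -3.472 -2.095 0.904
vertex -3.018 -2.957 1.127
vertex -2.564 -1.872 2.154
endloop
endfacet
facet normal 0.073 -0.213 -0.974
outer loop
vertex -3.018 -2.957 1.127
vertex -2.476 -2.128 0.986
vertex -2.022 -2.991 1.209
endloop
endfacet
facet normal -0.084 -0.666 0.741
outer loop
vertex -3.018 -2.957 1.127
vertex -2.022 -2.991 1.209
vertex -2.564 -1.872 2.154
endloop
endfacet
facet normal 0.072 -0.214 -0.974
outer loop
vertex -2.022 -2.991 1.209
vertex -2.476 -2.128 0.986
vertex -1.48 -2.162 1.067
endloop
endfacet
facet normal 0.636 -0.294 0.713
outer loop
vertex -2.022 -2.991 1.209
vertex -1.48 -2.162 1.067
vertex -2.564 -1.872 2.154
endloop
endfacet

endsolid


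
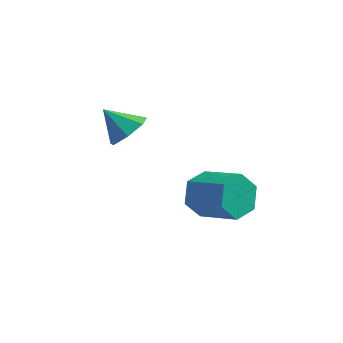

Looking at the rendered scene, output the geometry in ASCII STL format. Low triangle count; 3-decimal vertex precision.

solid 
facet normal 0.721 0.045 -0.691
outer loop
vertex -2.027 -1.958 -1.3
vertex -2.433 -2.599 -1.766
vertex -2.543 -1.718 -1.823
endloop
endfacet
facet normal -0.211 0.793 0.572
outer loop
vertex -2.027 -1.958 -1.3
vertex -2.543 -1.718 -1.823
vertex -3.407 -2.661 -0.834
endloop
endfacet
facet normal 0.722 0.046 -0.690
outer loop
vertex -2.543 -1.718 -1.823
vertex -2.433 -2.599 -1.766
vertex -2.975 -2.141 -2.303
endloop
endfacet
facet normal -0.719 0.695 0.035
outer loop
vertex -2.543 -1.718 -1.823
vertex -2.975 -2.141 -2.303
vertex -3.407 -2.661 -0.834
endloop
endfacet
facet normal 0.722 0.046 -0.690
outer loop
vertex -2.975 -2.141 -2.303
vertex -2.433 -2.599 -1.766
vertex -2.999 -2.909 -2.379
endloop
endfacet
facet normal -0.963 0.056 -0.263
outer loop
vertex -2.975 -2.141 -2.303
vertex -2.999 -2.909 -2.379
vertex -3.407 -2.661 -0.834
endloop
endfacet
facet normal 0.722 0.045 -0.690
outer loop
vertex -2.999 -2.909 -2.379
vertex -2.433 -2.599 -1.766
vertex -2.597 -3.444 -1.993
endloop
endfacet
facet normal -0.760 -0.642 -0.098
outer loop
vertex -2.999 -2.909 -2.379
vertex -2.597 -3.444 -1.993
vertex -3.407 -2.661 -0.834
endloop
endfacet
facet normal 0.722 0.046 -0.691
outer loop
vertex -2.597 -3.444 -1.993
vertex -2.433 -2.599 -1.766
vertex -2.071 -3.343 -1.437
endloop
endfacet
facet normal -0.263 -0.875 0.407
outer loop
vertex -2.597 -3.444 -1.993
vertex -2.071 -3.343 -1.437
vertex -3.407 -2.661 -0.834
endloop
endfacet
facet normal 0.722 0.046 -0.691
outer loop
vertex -2.071 -3.343 -1.437
vertex -2.433 -2.599 -1.766
vertex -1.817 -2.681 -1.128
endloop
endfacet
facet normal 0.155 -0.466 0.871
outer loop
vertex -2.071 -3.343 -1.437
vertex -1.817 -2.681 -1.128
vertex -3.407 -2.661 -0.834
endloop
endfacet
facet normal 0.722 0.045 -0.691
outer loop
vertex -1.817 -2.681 -1.128
vertex -2.433 -2.599 -1.766
vertex -2.027 -1.958 -1.3
endloop
endfacet
facet normal 0.178 0.276 0.944
outer loop
vertex -1.817 -2.681 -1.128
vertex -2.027 -1.958 -1.3
vertex -3.407 -2.661 -0.834
endloop
endfacet
facet normal -0.902 0.227 -0.367
outer loop
vertex 0.908 -2.228 -4.953
vertex 0.491 -2.609 -4.164
vertex 0.734 -1.67 -4.18
endloop
endfacet
facet normal 0.392 0.786 -0.479
outer loop
vertex 0.908 -2.228 -4.953
vertex 0.734 -1.67 -4.18
vertex 2.505 -2.63 -4.305
endloop
endfacet
facet normal 0.392 0.786 -0.478
outer loop
vertex 2.505 -2.63 -4.305
vertex 0.734 -1.67 -4.18
vertex 2.331 -2.072 -3.531
endloop
endfacet
facet normal 0.902 -0.227 0.366
outer loop
vertex 2.505 -2.63 -4.305
vertex 2.331 -2.072 -3.531
vertex 2.089 -3.011 -3.516
endloop
endfacet
facet normal -0.902 0.227 -0.367
outer loop
vertex 0.734 -1.67 -4.18
vertex 0.491 -2.609 -4.164
vertex 0.317 -2.051 -3.391
endloop
endfacet
facet normal 0.041 0.891 0.452
outer loop
vertex 0.734 -1.67 -4.18
vertex 0.317 -2.051 -3.391
vertex 2.331 -2.072 -3.531
endloop
endfacet
facet normal 0.041 0.892 0.451
outer loop
vertex 2.331 -2.072 -3.531
vertex 0.317 -2.051 -3.391
vertex 1.914 -2.452 -2.742
endloop
endfacet
facet normal 0.902 -0.227 0.368
outer loop
vertex 2.331 -2.072 -3.531
vertex 1.914 -2.452 -2.742
vertex 2.089 -3.011 -3.516
endloop
endfacet
facet normal -0.902 0.226 -0.367
outer loop
vertex 0.317 -2.051 -3.391
vertex 0.491 -2.609 -4.164
vertex 0.075 -2.99 -3.375
endloop
endfacet
facet normal -0.351 0.106 0.930
outer loop
vertex 0.317 -2.051 -3.391
vertex 0.075 -2.99 -3.375
vertex 1.914 -2.452 -2.742
endloop
endfacet
facet normal -0.351 0.105 0.930
outer loop
vertex 1.914 -2.452 -2.742
vertex 0.075 -2.99 -3.375
vertex 1.672 -3.392 -2.727
endloop
endfacet
facet normal 0.902 -0.226 0.367
outer loop
vertex 1.914 -2.452 -2.742
vertex 1.672 -3.392 -2.727
vertex 2.089 -3.011 -3.516
endloop
endfacet
facet normal -0.902 0.227 -0.366
outer loop
vertex 0.075 -2.99 -3.375
vertex 0.491 -2.609 -4.164
vertex 0.249 -3.548 -4.149
endloop
endfacet
facet normal -0.392 -0.786 0.478
outer loop
vertex 0.075 -2.99 -3.375
vertex 0.249 -3.548 -4.149
vertex 1.672 -3.392 -2.727
endloop
endfacet
facet normal -0.392 -0.785 0.479
outer loop
vertex 1.672 -3.392 -2.727
vertex 0.249 -3.548 -4.149
vertex 1.846 -3.95 -3.5
endloop
endfacet
facet normal 0.902 -0.227 0.367
outer loop
vertex 1.672 -3.392 -2.727
vertex 1.846 -3.95 -3.5
vertex 2.089 -3.011 -3.516
endloop
endfacet
facet normal -0.902 0.227 -0.368
outer loop
vertex 0.249 -3.548 -4.149
vertex 0.491 -2.609 -4.164
vertex 0.666 -3.168 -4.938
endloop
endfacet
facet normal -0.041 -0.892 -0.451
outer loop
vertex 0.249 -3.548 -4.149
vertex 0.666 -3.168 -4.938
vertex 1.846 -3.95 -3.5
endloop
endfacet
facet normal -0.040 -0.891 -0.452
outer loop
vertex 1.846 -3.95 -3.5
vertex 0.666 -3.168 -4.938
vertex 2.263 -3.569 -4.289
endloop
endfacet
facet normal 0.902 -0.227 0.367
outer loop
vertex 1.846 -3.95 -3.5
vertex 2.263 -3.569 -4.289
vertex 2.089 -3.011 -3.516
endloop
endfacet
facet normal -0.902 0.226 -0.367
outer loop
vertex 0.666 -3.168 -4.938
vertex 0.491 -2.609 -4.164
vertex 0.908 -2.228 -4.953
endloop
endfacet
facet normal 0.352 -0.105 -0.930
outer loop
vertex 0.666 -3.168 -4.938
vertex 0.908 -2.228 -4.953
vertex 2.263 -3.569 -4.289
endloop
endfacet
facet normal 0.351 -0.106 -0.930
outer loop
vertex 2.263 -3.569 -4.289
vertex 0.908 -2.228 -4.953
vertex 2.505 -2.63 -4.305
endloop
endfacet
facet normal 0.902 -0.226 0.367
outer loop
vertex 2.263 -3.569 -4.289
vertex 2.505 -2.63 -4.305
vertex 2.089 -3.011 -3.516
endloop
endfacet

endsolid


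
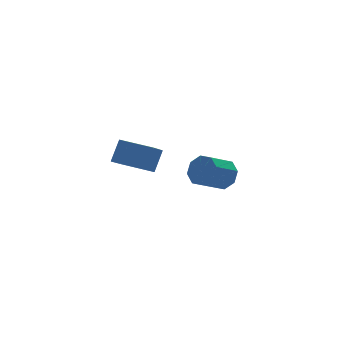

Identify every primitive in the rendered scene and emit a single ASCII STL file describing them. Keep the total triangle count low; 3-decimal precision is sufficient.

solid 
facet normal -0.501 -0.289 -0.816
outer loop
vertex -3.679 -1.554 -0.789
vertex -4.552 -0.377 -0.669
vertex -2.924 -0.924 -1.476
endloop
endfacet
facet normal 0.594 -0.800 -0.081
outer loop
vertex -2.368 -0.603 -0.571
vertex -3.679 -1.554 -0.789
vertex -2.924 -0.924 -1.476
endloop
endfacet
facet normal -0.501 -0.289 -0.815
outer loop
vertex -2.924 -0.924 -1.476
vertex -4.552 -0.377 -0.669
vertex -3.797 0.253 -1.357
endloop
endfacet
facet normal 0.630 0.525 -0.573
outer loop
vertex -3.797 0.253 -1.357
vertex -2.368 -0.603 -0.571
vertex -2.924 -0.924 -1.476
endloop
endfacet
facet normal -0.629 -0.525 0.573
outer loop
vertex -3.679 -1.554 -0.789
vertex -3.996 -0.056 0.236
vertex -4.552 -0.377 -0.669
endloop
endfacet
facet normal 0.594 -0.800 -0.081
outer loop
vertex -3.123 -1.233 0.117
vertex -3.679 -1.554 -0.789
vertex -2.368 -0.603 -0.571
endloop
endfacet
facet normal -0.630 -0.525 0.572
outer loop
vertex -3.123 -1.233 0.117
vertex -3.996 -0.056 0.236
vertex -3.679 -1.554 -0.789
endloop
endfacet
facet normal -0.594 0.800 0.081
outer loop
vertex -4.552 -0.377 -0.669
vertex -3.996 -0.056 0.236
vertex -3.797 0.253 -1.357
endloop
endfacet
facet normal 0.630 0.525 -0.572
outer loop
vertex -3.241 0.574 -0.451
vertex -2.368 -0.603 -0.571
vertex -3.797 0.253 -1.357
endloop
endfacet
facet normal -0.594 0.800 0.081
outer loop
vertex -3.797 0.253 -1.357
vertex -3.996 -0.056 0.236
vertex -3.241 0.574 -0.451
endloop
endfacet
facet normal 0.502 0.289 0.815
outer loop
vertex -3.241 0.574 -0.451
vertex -3.123 -1.233 0.117
vertex -2.368 -0.603 -0.571
endloop
endfacet
facet normal 0.501 0.289 0.816
outer loop
vertex -3.996 -0.056 0.236
vertex -3.123 -1.233 0.117
vertex -3.241 0.574 -0.451
endloop
endfacet
facet normal 0.844 0.151 -0.514
outer loop
vertex 2.149 1.02 -3.954
vertex 1.797 1.615 -4.357
vertex 2.219 1.563 -3.679
endloop
endfacet
facet normal 0.523 -0.438 0.731
outer loop
vertex 2.149 1.02 -3.954
vertex 2.219 1.563 -3.679
vertex 0.975 0.81 -3.24
endloop
endfacet
facet normal 0.523 -0.438 0.731
outer loop
vertex 0.975 0.81 -3.24
vertex 2.219 1.563 -3.679
vertex 1.045 1.353 -2.965
endloop
endfacet
facet normal -0.844 -0.151 0.514
outer loop
vertex 0.975 0.81 -3.24
vertex 1.045 1.353 -2.965
vertex 0.623 1.405 -3.643
endloop
endfacet
facet normal 0.844 0.151 -0.514
outer loop
vertex 2.219 1.563 -3.679
vertex 1.797 1.615 -4.357
vertex 2.042 2.136 -3.801
endloop
endfacet
facet normal 0.451 0.317 0.834
outer loop
vertex 2.219 1.563 -3.679
vertex 2.042 2.136 -3.801
vertex 1.045 1.353 -2.965
endloop
endfacet
facet normal 0.451 0.317 0.834
outer loop
vertex 1.045 1.353 -2.965
vertex 2.042 2.136 -3.801
vertex 0.868 1.926 -3.087
endloop
endfacet
facet normal -0.844 -0.151 0.514
outer loop
vertex 1.045 1.353 -2.965
vertex 0.868 1.926 -3.087
vertex 0.623 1.405 -3.643
endloop
endfacet
facet normal 0.844 0.152 -0.514
outer loop
vertex 2.042 2.136 -3.801
vertex 1.797 1.615 -4.357
vertex 1.721 2.404 -4.249
endloop
endfacet
facet normal 0.114 0.886 0.448
outer loop
vertex 2.042 2.136 -3.801
vertex 1.721 2.404 -4.249
vertex 0.868 1.926 -3.087
endloop
endfacet
facet normal 0.114 0.886 0.448
outer loop
vertex 0.868 1.926 -3.087
vertex 1.721 2.404 -4.249
vertex 0.547 2.194 -3.535
endloop
endfacet
facet normal -0.844 -0.152 0.514
outer loop
vertex 0.868 1.926 -3.087
vertex 0.547 2.194 -3.535
vertex 0.623 1.405 -3.643
endloop
endfacet
facet normal 0.844 0.152 -0.514
outer loop
vertex 1.721 2.404 -4.249
vertex 1.797 1.615 -4.357
vertex 1.445 2.21 -4.76
endloop
endfacet
facet normal -0.289 0.936 -0.199
outer loop
vertex 1.721 2.404 -4.249
vertex 1.445 2.21 -4.76
vertex 0.547 2.194 -3.535
endloop
endfacet
facet normal -0.289 0.936 -0.199
outer loop
vertex 0.547 2.194 -3.535
vertex 1.445 2.21 -4.76
vertex 0.271 2.0 -4.046
endloop
endfacet
facet normal -0.844 -0.152 0.514
outer loop
vertex 0.547 2.194 -3.535
vertex 0.271 2.0 -4.046
vertex 0.623 1.405 -3.643
endloop
endfacet
facet normal 0.844 0.151 -0.514
outer loop
vertex 1.445 2.21 -4.76
vertex 1.797 1.615 -4.357
vertex 1.375 1.667 -5.035
endloop
endfacet
facet normal -0.523 0.438 -0.731
outer loop
vertex 1.445 2.21 -4.76
vertex 1.375 1.667 -5.035
vertex 0.271 2.0 -4.046
endloop
endfacet
facet normal -0.523 0.438 -0.731
outer loop
vertex 0.271 2.0 -4.046
vertex 1.375 1.667 -5.035
vertex 0.201 1.457 -4.321
endloop
endfacet
facet normal -0.844 -0.151 0.514
outer loop
vertex 0.271 2.0 -4.046
vertex 0.201 1.457 -4.321
vertex 0.623 1.405 -3.643
endloop
endfacet
facet normal 0.844 0.151 -0.514
outer loop
vertex 1.375 1.667 -5.035
vertex 1.797 1.615 -4.357
vertex 1.552 1.094 -4.913
endloop
endfacet
facet normal -0.451 -0.317 -0.834
outer loop
vertex 1.375 1.667 -5.035
vertex 1.552 1.094 -4.913
vertex 0.201 1.457 -4.321
endloop
endfacet
facet normal -0.451 -0.317 -0.834
outer loop
vertex 0.201 1.457 -4.321
vertex 1.552 1.094 -4.913
vertex 0.378 0.884 -4.199
endloop
endfacet
facet normal -0.844 -0.151 0.514
outer loop
vertex 0.201 1.457 -4.321
vertex 0.378 0.884 -4.199
vertex 0.623 1.405 -3.643
endloop
endfacet
facet normal 0.844 0.152 -0.514
outer loop
vertex 1.552 1.094 -4.913
vertex 1.797 1.615 -4.357
vertex 1.873 0.826 -4.465
endloop
endfacet
facet normal -0.114 -0.886 -0.448
outer loop
vertex 1.552 1.094 -4.913
vertex 1.873 0.826 -4.465
vertex 0.378 0.884 -4.199
endloop
endfacet
facet normal -0.114 -0.886 -0.448
outer loop
vertex 0.378 0.884 -4.199
vertex 1.873 0.826 -4.465
vertex 0.699 0.616 -3.751
endloop
endfacet
facet normal -0.844 -0.152 0.514
outer loop
vertex 0.378 0.884 -4.199
vertex 0.699 0.616 -3.751
vertex 0.623 1.405 -3.643
endloop
endfacet
facet normal 0.844 0.152 -0.514
outer loop
vertex 1.873 0.826 -4.465
vertex 1.797 1.615 -4.357
vertex 2.149 1.02 -3.954
endloop
endfacet
facet normal 0.289 -0.936 0.199
outer loop
vertex 1.873 0.826 -4.465
vertex 2.149 1.02 -3.954
vertex 0.699 0.616 -3.751
endloop
endfacet
facet normal 0.289 -0.936 0.199
outer loop
vertex 0.699 0.616 -3.751
vertex 2.149 1.02 -3.954
vertex 0.975 0.81 -3.24
endloop
endfacet
facet normal -0.844 -0.152 0.514
outer loop
vertex 0.699 0.616 -3.751
vertex 0.975 0.81 -3.24
vertex 0.623 1.405 -3.643
endloop
endfacet

endsolid


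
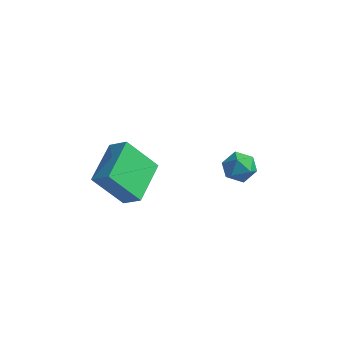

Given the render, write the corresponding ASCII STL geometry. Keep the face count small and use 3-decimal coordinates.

solid 
facet normal -0.573 -0.286 0.768
outer loop
vertex -1.434 -3.795 3.025
vertex -1.689 -1.958 3.519
vertex -2.211 -3.751 2.462
endloop
endfacet
facet normal 0.132 -0.957 -0.258
outer loop
vertex -1.151 -3.222 1.041
vertex -1.434 -3.795 3.025
vertex -2.211 -3.751 2.462
endloop
endfacet
facet normal -0.573 -0.286 0.768
outer loop
vertex -2.211 -3.751 2.462
vertex -1.689 -1.958 3.519
vertex -2.465 -1.914 2.956
endloop
endfacet
facet normal -0.809 0.046 -0.586
outer loop
vertex -2.465 -1.914 2.956
vertex -1.151 -3.222 1.041
vertex -2.211 -3.751 2.462
endloop
endfacet
facet normal 0.809 -0.045 0.586
outer loop
vertex -1.434 -3.795 3.025
vertex -0.629 -1.429 2.098
vertex -1.689 -1.958 3.519
endloop
endfacet
facet normal 0.133 -0.957 -0.258
outer loop
vertex -0.375 -3.266 1.604
vertex -1.434 -3.795 3.025
vertex -1.151 -3.222 1.041
endloop
endfacet
facet normal 0.809 -0.046 0.586
outer loop
vertex -0.375 -3.266 1.604
vertex -0.629 -1.429 2.098
vertex -1.434 -3.795 3.025
endloop
endfacet
facet normal -0.133 0.957 0.257
outer loop
vertex -1.689 -1.958 3.519
vertex -0.629 -1.429 2.098
vertex -2.465 -1.914 2.956
endloop
endfacet
facet normal -0.809 0.045 -0.586
outer loop
vertex -1.406 -1.385 1.535
vertex -1.151 -3.222 1.041
vertex -2.465 -1.914 2.956
endloop
endfacet
facet normal -0.132 0.957 0.258
outer loop
vertex -2.465 -1.914 2.956
vertex -0.629 -1.429 2.098
vertex -1.406 -1.385 1.535
endloop
endfacet
facet normal 0.573 0.286 -0.768
outer loop
vertex -1.406 -1.385 1.535
vertex -0.375 -3.266 1.604
vertex -1.151 -3.222 1.041
endloop
endfacet
facet normal 0.573 0.286 -0.768
outer loop
vertex -0.629 -1.429 2.098
vertex -0.375 -3.266 1.604
vertex -1.406 -1.385 1.535
endloop
endfacet
facet normal -0.558 -0.118 0.822
outer loop
vertex 0.808 2.286 0.56
vertex 0.57 1.593 0.299
vertex 1.209 1.644 0.74
endloop
endfacet
facet normal 0.019 0.281 0.960
outer loop
vertex 0.808 2.286 0.56
vertex 1.209 1.644 0.74
vertex 1.586 2.295 0.542
endloop
endfacet
facet normal 0.002 0.848 0.530
outer loop
vertex 0.808 2.286 0.56
vertex 1.586 2.295 0.542
vertex 1.18 2.647 -0.02
endloop
endfacet
facet normal -0.585 0.802 0.124
outer loop
vertex 0.808 2.286 0.56
vertex 1.18 2.647 -0.02
vertex 0.552 2.212 -0.171
endloop
endfacet
facet normal -0.930 0.205 0.305
outer loop
vertex 0.808 2.286 0.56
vertex 0.552 2.212 -0.171
vertex 0.57 1.593 0.299
endloop
endfacet
facet normal 0.597 -0.104 0.796
outer loop
vertex 1.586 2.295 0.542
vertex 1.209 1.644 0.74
vertex 1.828 1.608 0.271
endloop
endfacet
facet normal -0.336 -0.748 0.573
outer loop
vertex 1.209 1.644 0.74
vertex 0.57 1.593 0.299
vertex 1.2 1.173 0.12
endloop
endfacet
facet normal -0.938 -0.227 -0.263
outer loop
vertex 0.57 1.593 0.299
vertex 0.552 2.212 -0.171
vertex 0.794 1.525 -0.442
endloop
endfacet
facet normal -0.379 0.740 -0.556
outer loop
vertex 0.552 2.212 -0.171
vertex 1.18 2.647 -0.02
vertex 1.171 2.176 -0.64
endloop
endfacet
facet normal 0.571 0.815 0.098
outer loop
vertex 1.18 2.647 -0.02
vertex 1.586 2.295 0.542
vertex 1.81 2.227 -0.199
endloop
endfacet
facet normal 0.585 -0.802 -0.124
outer loop
vertex 1.572 1.534 -0.46
vertex 1.828 1.608 0.271
vertex 1.2 1.173 0.12
endloop
endfacet
facet normal -0.002 -0.848 -0.530
outer loop
vertex 1.572 1.534 -0.46
vertex 1.2 1.173 0.12
vertex 0.794 1.525 -0.442
endloop
endfacet
facet normal -0.019 -0.281 -0.960
outer loop
vertex 1.572 1.534 -0.46
vertex 0.794 1.525 -0.442
vertex 1.171 2.176 -0.64
endloop
endfacet
facet normal 0.558 0.118 -0.822
outer loop
vertex 1.572 1.534 -0.46
vertex 1.171 2.176 -0.64
vertex 1.81 2.227 -0.199
endloop
endfacet
facet normal 0.930 -0.205 -0.305
outer loop
vertex 1.572 1.534 -0.46
vertex 1.81 2.227 -0.199
vertex 1.828 1.608 0.271
endloop
endfacet
facet normal 0.379 -0.740 0.556
outer loop
vertex 1.2 1.173 0.12
vertex 1.828 1.608 0.271
vertex 1.209 1.644 0.74
endloop
endfacet
facet normal -0.571 -0.815 -0.098
outer loop
vertex 0.794 1.525 -0.442
vertex 1.2 1.173 0.12
vertex 0.57 1.593 0.299
endloop
endfacet
facet normal -0.597 0.104 -0.796
outer loop
vertex 1.171 2.176 -0.64
vertex 0.794 1.525 -0.442
vertex 0.552 2.212 -0.171
endloop
endfacet
facet normal 0.336 0.748 -0.573
outer loop
vertex 1.81 2.227 -0.199
vertex 1.171 2.176 -0.64
vertex 1.18 2.647 -0.02
endloop
endfacet
facet normal 0.938 0.227 0.263
outer loop
vertex 1.828 1.608 0.271
vertex 1.81 2.227 -0.199
vertex 1.586 2.295 0.542
endloop
endfacet

endsolid


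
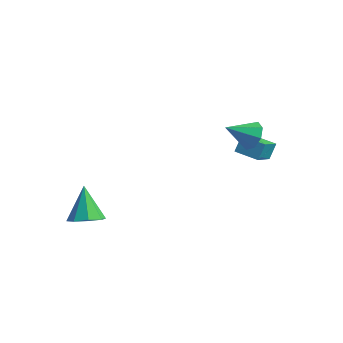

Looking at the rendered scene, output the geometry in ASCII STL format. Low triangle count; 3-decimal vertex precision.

solid 
facet normal 0.382 -0.506 -0.773
outer loop
vertex -2.727 -4.471 -1.988
vertex -3.19 -3.981 -2.538
vertex -2.398 -3.925 -2.183
endloop
endfacet
facet normal 0.555 -0.038 0.831
outer loop
vertex -2.727 -4.471 -1.988
vertex -2.398 -3.925 -2.183
vertex -3.87 -3.079 -1.162
endloop
endfacet
facet normal 0.382 -0.507 -0.772
outer loop
vertex -2.398 -3.925 -2.183
vertex -3.19 -3.981 -2.538
vertex -2.533 -3.413 -2.586
endloop
endfacet
facet normal 0.665 0.562 0.492
outer loop
vertex -2.398 -3.925 -2.183
vertex -2.533 -3.413 -2.586
vertex -3.87 -3.079 -1.162
endloop
endfacet
facet normal 0.382 -0.507 -0.773
outer loop
vertex -2.533 -3.413 -2.586
vertex -3.19 -3.981 -2.538
vertex -3.053 -3.233 -2.961
endloop
endfacet
facet normal 0.293 0.955 0.051
outer loop
vertex -2.533 -3.413 -2.586
vertex -3.053 -3.233 -2.961
vertex -3.87 -3.079 -1.162
endloop
endfacet
facet normal 0.381 -0.507 -0.773
outer loop
vertex -3.053 -3.233 -2.961
vertex -3.19 -3.981 -2.538
vertex -3.654 -3.491 -3.088
endloop
endfacet
facet normal -0.342 0.910 -0.233
outer loop
vertex -3.053 -3.233 -2.961
vertex -3.654 -3.491 -3.088
vertex -3.87 -3.079 -1.162
endloop
endfacet
facet normal 0.381 -0.507 -0.773
outer loop
vertex -3.654 -3.491 -3.088
vertex -3.19 -3.981 -2.538
vertex -3.983 -4.036 -2.893
endloop
endfacet
facet normal -0.869 0.455 -0.195
outer loop
vertex -3.654 -3.491 -3.088
vertex -3.983 -4.036 -2.893
vertex -3.87 -3.079 -1.162
endloop
endfacet
facet normal 0.381 -0.506 -0.773
outer loop
vertex -3.983 -4.036 -2.893
vertex -3.19 -3.981 -2.538
vertex -3.847 -4.549 -2.49
endloop
endfacet
facet normal -0.979 -0.146 0.145
outer loop
vertex -3.983 -4.036 -2.893
vertex -3.847 -4.549 -2.49
vertex -3.87 -3.079 -1.162
endloop
endfacet
facet normal 0.381 -0.506 -0.774
outer loop
vertex -3.847 -4.549 -2.49
vertex -3.19 -3.981 -2.538
vertex -3.327 -4.729 -2.116
endloop
endfacet
facet normal -0.607 -0.538 0.585
outer loop
vertex -3.847 -4.549 -2.49
vertex -3.327 -4.729 -2.116
vertex -3.87 -3.079 -1.162
endloop
endfacet
facet normal 0.383 -0.506 -0.773
outer loop
vertex -3.327 -4.729 -2.116
vertex -3.19 -3.981 -2.538
vertex -2.727 -4.471 -1.988
endloop
endfacet
facet normal 0.027 -0.494 0.869
outer loop
vertex -3.327 -4.729 -2.116
vertex -2.727 -4.471 -1.988
vertex -3.87 -3.079 -1.162
endloop
endfacet
facet normal -0.996 -0.027 0.084
outer loop
vertex 1.588 0.68 0.903
vertex 1.632 1.203 1.596
vertex 1.472 1.966 -0.059
endloop
endfacet
facet normal -0.051 -0.601 -0.798
outer loop
vertex 2.628 1.997 -0.156
vertex 1.588 0.68 0.903
vertex 1.472 1.966 -0.059
endloop
endfacet
facet normal -0.996 -0.026 0.084
outer loop
vertex 1.472 1.966 -0.059
vertex 1.632 1.203 1.596
vertex 1.517 2.489 0.635
endloop
endfacet
facet normal -0.072 0.799 -0.597
outer loop
vertex 1.517 2.489 0.635
vertex 2.628 1.997 -0.156
vertex 1.472 1.966 -0.059
endloop
endfacet
facet normal 0.072 -0.798 0.598
outer loop
vertex 1.588 0.68 0.903
vertex 2.788 1.234 1.499
vertex 1.632 1.203 1.596
endloop
endfacet
facet normal -0.052 -0.601 -0.798
outer loop
vertex 2.743 0.711 0.805
vertex 1.588 0.68 0.903
vertex 2.628 1.997 -0.156
endloop
endfacet
facet normal 0.072 -0.799 0.597
outer loop
vertex 2.743 0.711 0.805
vertex 2.788 1.234 1.499
vertex 1.588 0.68 0.903
endloop
endfacet
facet normal 0.051 0.601 0.798
outer loop
vertex 1.632 1.203 1.596
vertex 2.788 1.234 1.499
vertex 1.517 2.489 0.635
endloop
endfacet
facet normal -0.072 0.798 -0.598
outer loop
vertex 2.672 2.52 0.537
vertex 2.628 1.997 -0.156
vertex 1.517 2.489 0.635
endloop
endfacet
facet normal 0.052 0.601 0.797
outer loop
vertex 1.517 2.489 0.635
vertex 2.788 1.234 1.499
vertex 2.672 2.52 0.537
endloop
endfacet
facet normal 0.996 0.027 -0.083
outer loop
vertex 2.672 2.52 0.537
vertex 2.743 0.711 0.805
vertex 2.628 1.997 -0.156
endloop
endfacet
facet normal 0.996 0.027 -0.085
outer loop
vertex 2.788 1.234 1.499
vertex 2.743 0.711 0.805
vertex 2.672 2.52 0.537
endloop
endfacet
facet normal 0.612 0.572 -0.546
outer loop
vertex 3.151 0.262 3.532
vertex 2.734 0.117 2.913
vertex 2.722 0.648 3.456
endloop
endfacet
facet normal -0.014 0.178 0.984
outer loop
vertex 3.151 0.262 3.532
vertex 2.722 0.648 3.456
vertex 1.866 -0.697 3.687
endloop
endfacet
facet normal 0.611 0.573 -0.547
outer loop
vertex 2.722 0.648 3.456
vertex 2.734 0.117 2.913
vertex 2.3 0.723 3.063
endloop
endfacet
facet normal -0.555 0.471 0.686
outer loop
vertex 2.722 0.648 3.456
vertex 2.3 0.723 3.063
vertex 1.866 -0.697 3.687
endloop
endfacet
facet normal 0.612 0.573 -0.545
outer loop
vertex 2.3 0.723 3.063
vertex 2.734 0.117 2.913
vertex 2.133 0.443 2.581
endloop
endfacet
facet normal -0.932 0.340 0.125
outer loop
vertex 2.3 0.723 3.063
vertex 2.133 0.443 2.581
vertex 1.866 -0.697 3.687
endloop
endfacet
facet normal 0.612 0.573 -0.545
outer loop
vertex 2.133 0.443 2.581
vertex 2.734 0.117 2.913
vertex 2.318 -0.028 2.294
endloop
endfacet
facet normal -0.920 -0.139 -0.365
outer loop
vertex 2.133 0.443 2.581
vertex 2.318 -0.028 2.294
vertex 1.866 -0.697 3.687
endloop
endfacet
facet normal 0.611 0.574 -0.545
outer loop
vertex 2.318 -0.028 2.294
vertex 2.734 0.117 2.913
vertex 2.747 -0.414 2.369
endloop
endfacet
facet normal -0.529 -0.685 -0.501
outer loop
vertex 2.318 -0.028 2.294
vertex 2.747 -0.414 2.369
vertex 1.866 -0.697 3.687
endloop
endfacet
facet normal 0.612 0.573 -0.545
outer loop
vertex 2.747 -0.414 2.369
vertex 2.734 0.117 2.913
vertex 3.168 -0.489 2.763
endloop
endfacet
facet normal 0.014 -0.979 -0.201
outer loop
vertex 2.747 -0.414 2.369
vertex 3.168 -0.489 2.763
vertex 1.866 -0.697 3.687
endloop
endfacet
facet normal 0.611 0.573 -0.546
outer loop
vertex 3.168 -0.489 2.763
vertex 2.734 0.117 2.913
vertex 3.335 -0.209 3.244
endloop
endfacet
facet normal 0.390 -0.848 0.358
outer loop
vertex 3.168 -0.489 2.763
vertex 3.335 -0.209 3.244
vertex 1.866 -0.697 3.687
endloop
endfacet
facet normal 0.611 0.573 -0.546
outer loop
vertex 3.335 -0.209 3.244
vertex 2.734 0.117 2.913
vertex 3.151 0.262 3.532
endloop
endfacet
facet normal 0.379 -0.371 0.848
outer loop
vertex 3.335 -0.209 3.244
vertex 3.151 0.262 3.532
vertex 1.866 -0.697 3.687
endloop
endfacet

endsolid
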